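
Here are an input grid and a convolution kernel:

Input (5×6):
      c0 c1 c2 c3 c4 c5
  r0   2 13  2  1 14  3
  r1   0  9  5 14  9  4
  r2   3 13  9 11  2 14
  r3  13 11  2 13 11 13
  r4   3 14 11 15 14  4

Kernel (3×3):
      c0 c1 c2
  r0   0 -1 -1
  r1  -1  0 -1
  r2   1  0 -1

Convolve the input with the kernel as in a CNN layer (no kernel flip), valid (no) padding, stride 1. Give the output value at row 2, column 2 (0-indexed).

-29

The receptive field on the input at this output position is [9 11 2 / 2 13 11 / 11 15 14]. Elementwise product with the kernel and sum: 11·-1 + 2·-1 + 2·-1 + 11·-1 + 11·1 + 14·-1.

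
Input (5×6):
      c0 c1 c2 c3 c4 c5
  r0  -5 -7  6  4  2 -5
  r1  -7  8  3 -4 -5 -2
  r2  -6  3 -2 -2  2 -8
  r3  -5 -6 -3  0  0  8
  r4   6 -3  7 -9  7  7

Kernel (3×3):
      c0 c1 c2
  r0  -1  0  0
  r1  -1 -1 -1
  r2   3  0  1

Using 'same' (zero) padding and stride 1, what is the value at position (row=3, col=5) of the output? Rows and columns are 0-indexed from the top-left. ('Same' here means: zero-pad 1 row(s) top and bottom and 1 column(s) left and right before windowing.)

The receptive field on the zero-padded input at this output position is [2 -8 0 / 0 8 0 / 7 7 0]. Elementwise product with the kernel and sum: 2·-1 + 0·-1 + 8·-1 + 0·-1 + 7·3 + 0·1.

11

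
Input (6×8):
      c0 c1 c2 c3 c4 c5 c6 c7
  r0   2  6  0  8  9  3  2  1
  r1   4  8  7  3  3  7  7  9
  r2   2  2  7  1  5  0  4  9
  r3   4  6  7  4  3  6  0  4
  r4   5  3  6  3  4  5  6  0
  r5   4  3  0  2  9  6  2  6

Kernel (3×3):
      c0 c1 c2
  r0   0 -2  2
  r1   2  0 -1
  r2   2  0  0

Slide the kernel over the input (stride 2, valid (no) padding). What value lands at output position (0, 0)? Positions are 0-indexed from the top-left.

-7

The receptive field on the input at this output position is [2 6 0 / 4 8 7 / 2 2 7]. Elementwise product with the kernel and sum: 6·-2 + 0·2 + 4·2 + 7·-1 + 2·2.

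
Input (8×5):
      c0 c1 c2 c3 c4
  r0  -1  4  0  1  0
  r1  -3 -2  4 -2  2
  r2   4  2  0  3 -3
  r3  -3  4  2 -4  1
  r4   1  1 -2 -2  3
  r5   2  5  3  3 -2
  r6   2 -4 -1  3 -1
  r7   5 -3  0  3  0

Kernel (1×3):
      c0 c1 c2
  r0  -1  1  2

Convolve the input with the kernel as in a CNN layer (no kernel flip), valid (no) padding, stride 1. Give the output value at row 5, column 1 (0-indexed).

The receptive field on the input at this output position is [5 3 3]. Elementwise product with the kernel and sum: 5·-1 + 3·1 + 3·2.

4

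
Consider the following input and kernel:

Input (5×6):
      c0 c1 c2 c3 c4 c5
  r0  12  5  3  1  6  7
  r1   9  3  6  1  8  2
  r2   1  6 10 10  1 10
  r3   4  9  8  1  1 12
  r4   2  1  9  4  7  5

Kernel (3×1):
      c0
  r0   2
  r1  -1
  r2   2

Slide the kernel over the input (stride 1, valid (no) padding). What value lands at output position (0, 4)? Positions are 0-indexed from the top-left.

The receptive field on the input at this output position is [6 / 8 / 1]. Elementwise product with the kernel and sum: 6·2 + 8·-1 + 1·2.

6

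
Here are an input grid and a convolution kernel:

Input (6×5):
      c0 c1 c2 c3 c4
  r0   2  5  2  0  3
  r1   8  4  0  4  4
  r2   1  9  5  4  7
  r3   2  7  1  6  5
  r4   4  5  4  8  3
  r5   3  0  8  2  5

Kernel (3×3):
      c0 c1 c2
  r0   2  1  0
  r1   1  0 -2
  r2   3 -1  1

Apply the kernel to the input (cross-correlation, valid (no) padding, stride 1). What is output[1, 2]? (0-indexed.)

The receptive field on the input at this output position is [0 4 4 / 5 4 7 / 1 6 5]. Elementwise product with the kernel and sum: 0·2 + 4·1 + 5·1 + 7·-2 + 1·3 + 6·-1 + 5·1.

-3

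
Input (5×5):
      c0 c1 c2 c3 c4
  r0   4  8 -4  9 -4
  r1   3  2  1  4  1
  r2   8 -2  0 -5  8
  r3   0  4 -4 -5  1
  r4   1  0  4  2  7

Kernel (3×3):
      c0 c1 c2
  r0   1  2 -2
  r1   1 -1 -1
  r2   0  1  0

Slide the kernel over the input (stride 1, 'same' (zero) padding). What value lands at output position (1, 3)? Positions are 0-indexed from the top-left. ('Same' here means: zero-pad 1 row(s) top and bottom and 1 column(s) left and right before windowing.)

The receptive field on the zero-padded input at this output position is [-4 9 -4 / 1 4 1 / 0 -5 8]. Elementwise product with the kernel and sum: -4·1 + 9·2 + -4·-2 + 1·1 + 4·-1 + 1·-1 + -5·1.

13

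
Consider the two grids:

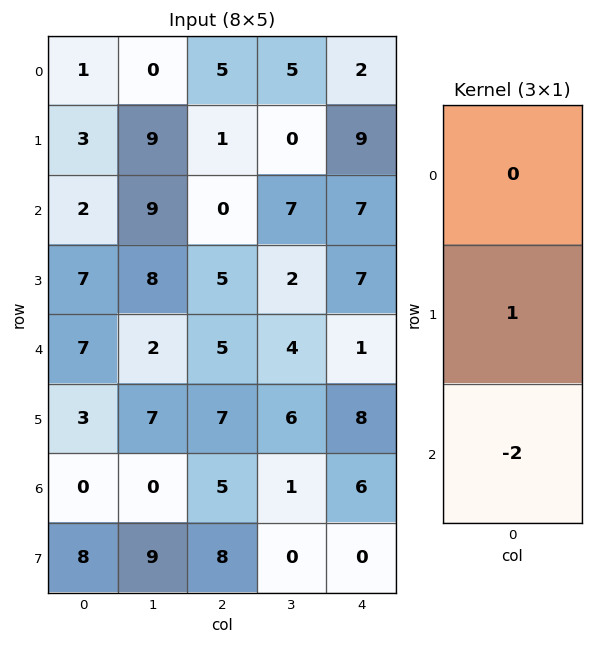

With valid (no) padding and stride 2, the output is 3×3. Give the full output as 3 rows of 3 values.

-1 1 -5
-7 -5 5
3 -3 -4

Output[0,0]: The receptive field on the input at this output position is [1 / 3 / 2]. Elementwise product with the kernel and sum: 3·1 + 2·-2.
Output[0,1]: The receptive field on the input at this output position is [5 / 1 / 0]. Elementwise product with the kernel and sum: 1·1 + 0·-2.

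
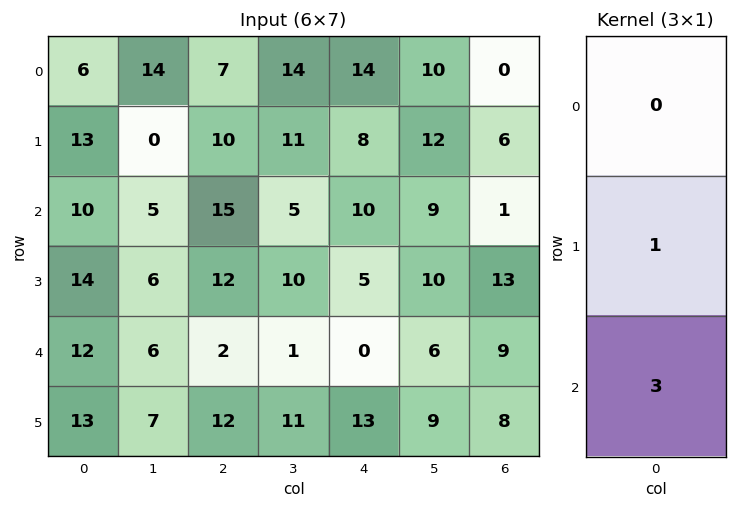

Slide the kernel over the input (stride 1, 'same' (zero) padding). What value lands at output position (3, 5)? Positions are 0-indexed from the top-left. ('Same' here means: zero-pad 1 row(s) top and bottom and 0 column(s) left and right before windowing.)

The receptive field on the zero-padded input at this output position is [9 / 10 / 6]. Elementwise product with the kernel and sum: 10·1 + 6·3.

28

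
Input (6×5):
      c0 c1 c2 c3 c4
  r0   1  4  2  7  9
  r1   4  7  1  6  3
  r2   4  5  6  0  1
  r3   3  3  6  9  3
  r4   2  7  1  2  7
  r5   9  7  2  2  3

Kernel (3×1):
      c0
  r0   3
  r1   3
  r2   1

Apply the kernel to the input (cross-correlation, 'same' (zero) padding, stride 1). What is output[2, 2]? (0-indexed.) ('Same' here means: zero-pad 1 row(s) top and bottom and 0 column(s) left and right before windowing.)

27

The receptive field on the zero-padded input at this output position is [1 / 6 / 6]. Elementwise product with the kernel and sum: 1·3 + 6·3 + 6·1.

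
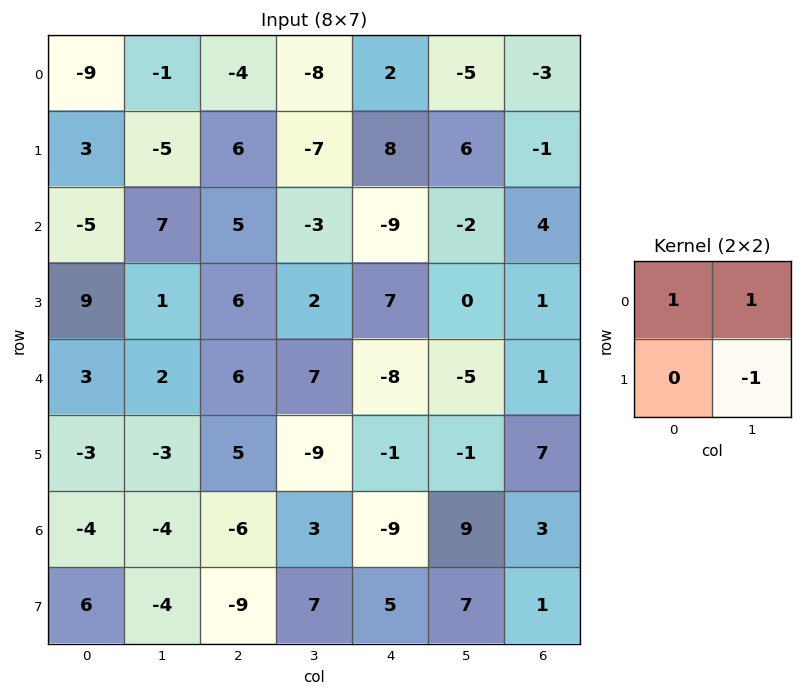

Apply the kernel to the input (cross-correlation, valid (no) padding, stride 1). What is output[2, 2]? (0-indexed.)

0

The receptive field on the input at this output position is [5 -3 / 6 2]. Elementwise product with the kernel and sum: 5·1 + -3·1 + 2·-1.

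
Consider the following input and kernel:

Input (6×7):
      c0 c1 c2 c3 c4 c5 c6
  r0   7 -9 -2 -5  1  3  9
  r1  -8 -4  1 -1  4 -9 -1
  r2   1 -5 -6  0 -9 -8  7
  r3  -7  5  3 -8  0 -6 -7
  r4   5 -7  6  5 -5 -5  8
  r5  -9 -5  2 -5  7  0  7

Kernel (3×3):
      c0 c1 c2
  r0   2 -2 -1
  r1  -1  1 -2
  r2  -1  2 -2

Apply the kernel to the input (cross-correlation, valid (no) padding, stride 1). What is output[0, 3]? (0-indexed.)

6

The receptive field on the input at this output position is [-5 1 3 / -1 4 -9 / 0 -9 -8]. Elementwise product with the kernel and sum: -5·2 + 1·-2 + 3·-1 + -1·-1 + 4·1 + -9·-2 + 0·-1 + -9·2 + -8·-2.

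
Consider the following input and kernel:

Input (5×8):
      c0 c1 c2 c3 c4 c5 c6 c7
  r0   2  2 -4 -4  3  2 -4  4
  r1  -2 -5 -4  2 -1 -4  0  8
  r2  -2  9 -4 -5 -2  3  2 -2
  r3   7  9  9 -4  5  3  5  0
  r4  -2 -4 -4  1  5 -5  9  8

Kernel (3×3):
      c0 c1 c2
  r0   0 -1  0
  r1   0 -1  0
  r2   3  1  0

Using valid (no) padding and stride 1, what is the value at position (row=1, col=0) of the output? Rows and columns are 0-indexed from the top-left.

The receptive field on the input at this output position is [-2 -5 -4 / -2 9 -4 / 7 9 9]. Elementwise product with the kernel and sum: -5·-1 + 9·-1 + 7·3 + 9·1.

26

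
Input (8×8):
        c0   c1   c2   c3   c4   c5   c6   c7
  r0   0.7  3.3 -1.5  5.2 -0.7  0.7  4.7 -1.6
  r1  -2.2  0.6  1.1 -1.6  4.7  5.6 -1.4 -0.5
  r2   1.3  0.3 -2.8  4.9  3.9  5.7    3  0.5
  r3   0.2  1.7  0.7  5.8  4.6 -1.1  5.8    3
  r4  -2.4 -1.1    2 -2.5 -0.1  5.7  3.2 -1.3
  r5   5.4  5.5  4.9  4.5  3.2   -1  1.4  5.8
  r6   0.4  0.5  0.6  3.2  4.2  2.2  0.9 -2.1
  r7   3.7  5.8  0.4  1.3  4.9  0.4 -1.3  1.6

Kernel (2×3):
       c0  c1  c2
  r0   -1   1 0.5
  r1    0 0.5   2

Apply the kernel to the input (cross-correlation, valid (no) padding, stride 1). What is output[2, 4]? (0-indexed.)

The receptive field on the input at this output position is [3.9 5.7 3 / 4.6 -1.1 5.8]. Elementwise product with the kernel and sum: 3.9·-1 + 5.7·1 + 3·0.5 + -1.1·0.5 + 5.8·2.

14.35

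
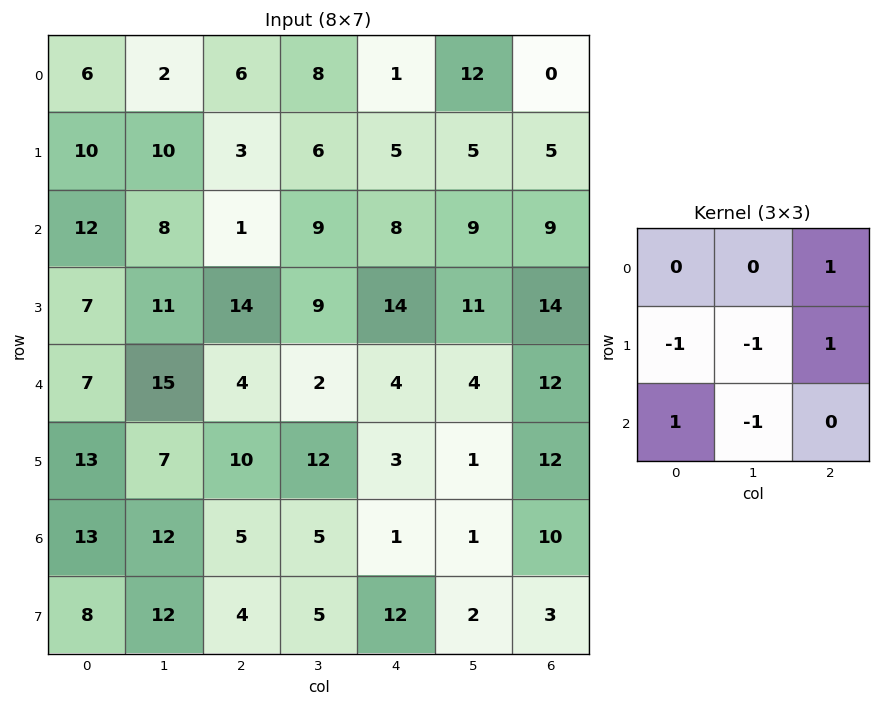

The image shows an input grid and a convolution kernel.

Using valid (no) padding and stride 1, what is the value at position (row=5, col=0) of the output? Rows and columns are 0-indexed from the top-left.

The receptive field on the input at this output position is [13 7 10 / 13 12 5 / 8 12 4]. Elementwise product with the kernel and sum: 10·1 + 13·-1 + 12·-1 + 5·1 + 8·1 + 12·-1.

-14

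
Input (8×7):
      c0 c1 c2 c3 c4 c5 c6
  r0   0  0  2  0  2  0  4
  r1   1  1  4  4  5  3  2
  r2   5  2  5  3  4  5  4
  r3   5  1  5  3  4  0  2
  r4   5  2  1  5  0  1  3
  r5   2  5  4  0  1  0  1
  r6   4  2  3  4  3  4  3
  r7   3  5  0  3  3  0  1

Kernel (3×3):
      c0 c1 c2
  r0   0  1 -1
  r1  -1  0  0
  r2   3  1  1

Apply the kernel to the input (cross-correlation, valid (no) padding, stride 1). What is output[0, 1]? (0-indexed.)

15

The receptive field on the input at this output position is [0 2 0 / 1 4 4 / 2 5 3]. Elementwise product with the kernel and sum: 2·1 + 0·-1 + 1·-1 + 2·3 + 5·1 + 3·1.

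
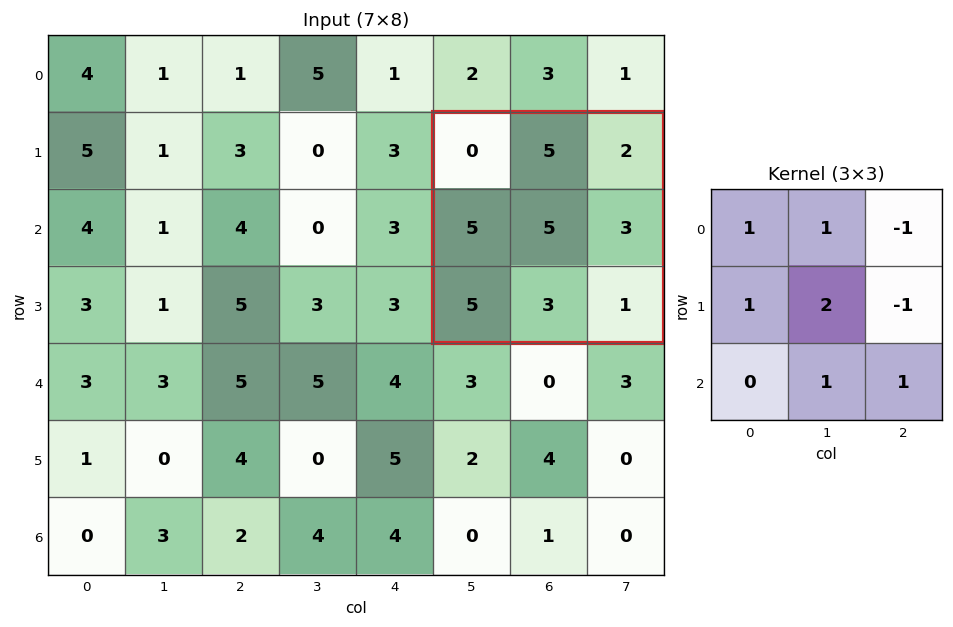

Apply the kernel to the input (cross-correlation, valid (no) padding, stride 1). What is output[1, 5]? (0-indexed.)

The receptive field on the input at this output position is [0 5 2 / 5 5 3 / 5 3 1]. Elementwise product with the kernel and sum: 0·1 + 5·1 + 2·-1 + 5·1 + 5·2 + 3·-1 + 3·1 + 1·1.

19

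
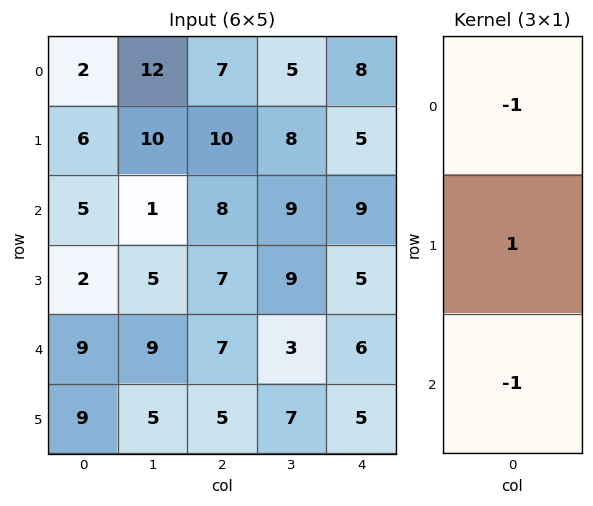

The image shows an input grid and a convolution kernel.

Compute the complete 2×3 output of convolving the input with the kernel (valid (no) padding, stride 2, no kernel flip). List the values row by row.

Output[0,0]: The receptive field on the input at this output position is [2 / 6 / 5]. Elementwise product with the kernel and sum: 2·-1 + 6·1 + 5·-1.
Output[0,1]: The receptive field on the input at this output position is [7 / 10 / 8]. Elementwise product with the kernel and sum: 7·-1 + 10·1 + 8·-1.

-1 -5 -12
-12 -8 -10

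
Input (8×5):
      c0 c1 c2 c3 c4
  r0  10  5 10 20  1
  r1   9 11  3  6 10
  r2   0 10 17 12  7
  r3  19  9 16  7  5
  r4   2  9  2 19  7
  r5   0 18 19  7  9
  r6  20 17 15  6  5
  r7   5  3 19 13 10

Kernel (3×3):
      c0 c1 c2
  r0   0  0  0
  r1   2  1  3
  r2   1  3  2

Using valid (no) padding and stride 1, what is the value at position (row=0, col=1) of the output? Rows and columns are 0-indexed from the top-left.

128

The receptive field on the input at this output position is [5 10 20 / 11 3 6 / 10 17 12]. Elementwise product with the kernel and sum: 11·2 + 3·1 + 6·3 + 10·1 + 17·3 + 12·2.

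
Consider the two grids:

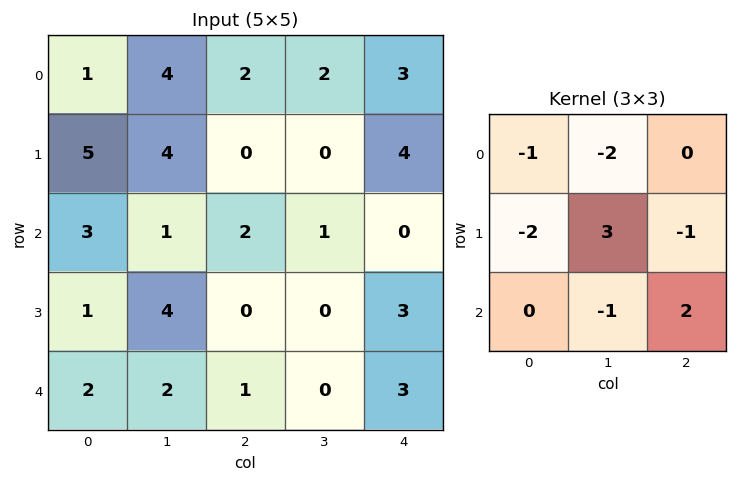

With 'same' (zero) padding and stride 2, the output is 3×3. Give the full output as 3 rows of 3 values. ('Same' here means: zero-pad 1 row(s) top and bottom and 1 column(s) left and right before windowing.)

Output[0,0]: The receptive field on the zero-padded input at this output position is [0 0 0 / 0 1 4 / 0 5 4]. Elementwise product with the kernel and sum: 0·-1 + 0·-2 + 0·-2 + 1·3 + 4·-1 + 5·-1 + 4·2.

2 -4 1
5 -1 -13
2 -5 3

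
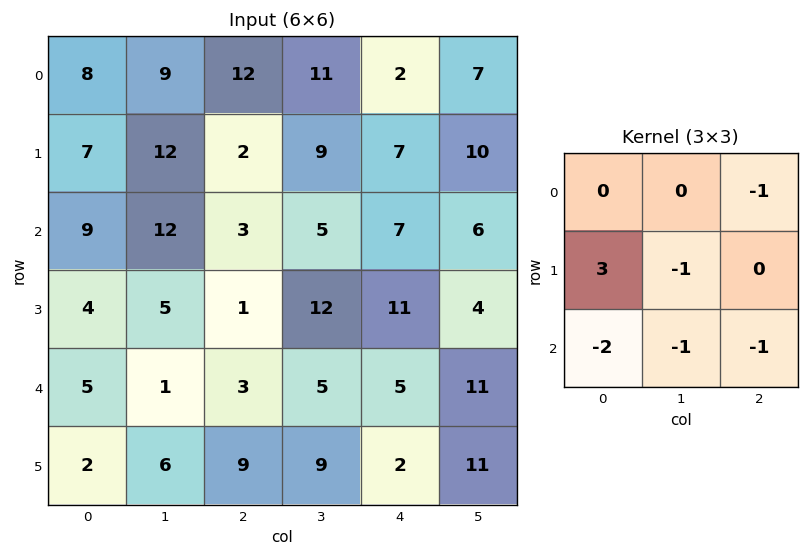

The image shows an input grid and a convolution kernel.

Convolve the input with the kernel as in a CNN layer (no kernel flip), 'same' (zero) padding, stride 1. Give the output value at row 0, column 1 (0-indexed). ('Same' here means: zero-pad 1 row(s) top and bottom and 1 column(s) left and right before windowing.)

-13

The receptive field on the zero-padded input at this output position is [0 0 0 / 8 9 12 / 7 12 2]. Elementwise product with the kernel and sum: 0·-1 + 8·3 + 9·-1 + 7·-2 + 12·-1 + 2·-1.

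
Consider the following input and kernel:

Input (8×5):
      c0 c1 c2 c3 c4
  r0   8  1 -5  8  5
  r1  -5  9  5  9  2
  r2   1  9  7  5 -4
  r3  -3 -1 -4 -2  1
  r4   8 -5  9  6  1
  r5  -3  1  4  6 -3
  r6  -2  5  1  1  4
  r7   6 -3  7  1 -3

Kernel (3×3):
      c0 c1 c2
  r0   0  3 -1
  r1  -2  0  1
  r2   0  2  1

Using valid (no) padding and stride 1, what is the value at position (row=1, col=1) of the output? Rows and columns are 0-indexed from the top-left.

-17

The receptive field on the input at this output position is [9 5 9 / 9 7 5 / -1 -4 -2]. Elementwise product with the kernel and sum: 5·3 + 9·-1 + 9·-2 + 5·1 + -4·2 + -2·1.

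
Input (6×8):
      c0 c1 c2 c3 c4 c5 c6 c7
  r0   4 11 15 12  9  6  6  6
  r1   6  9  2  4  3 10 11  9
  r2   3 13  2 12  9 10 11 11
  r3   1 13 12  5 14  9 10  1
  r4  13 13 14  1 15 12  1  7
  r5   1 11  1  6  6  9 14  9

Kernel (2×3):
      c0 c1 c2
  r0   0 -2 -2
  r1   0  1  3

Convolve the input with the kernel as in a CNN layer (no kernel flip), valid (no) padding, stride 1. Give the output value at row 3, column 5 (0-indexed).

The receptive field on the input at this output position is [9 10 1 / 12 1 7]. Elementwise product with the kernel and sum: 10·-2 + 1·-2 + 1·1 + 7·3.

0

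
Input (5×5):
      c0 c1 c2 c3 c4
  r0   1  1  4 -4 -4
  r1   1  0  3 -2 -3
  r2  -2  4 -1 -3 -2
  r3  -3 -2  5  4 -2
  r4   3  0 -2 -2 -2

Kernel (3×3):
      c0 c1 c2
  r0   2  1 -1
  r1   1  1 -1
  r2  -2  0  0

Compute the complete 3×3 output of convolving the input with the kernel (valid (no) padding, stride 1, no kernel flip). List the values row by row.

Output[0,0]: The receptive field on the input at this output position is [1 1 4 / 1 0 3 / -2 4 -1]. Elementwise product with the kernel and sum: 1·2 + 1·1 + 4·-1 + 1·1 + 0·1 + 3·-1 + -2·-2.
Output[0,1]: The receptive field on the input at this output position is [1 4 -4 / 0 3 -2 / 4 -1 -3]. Elementwise product with the kernel and sum: 1·2 + 4·1 + -4·-1 + 0·1 + 3·1 + -2·-1 + 4·-2.

1 7 14
8 15 -5
-15 9 12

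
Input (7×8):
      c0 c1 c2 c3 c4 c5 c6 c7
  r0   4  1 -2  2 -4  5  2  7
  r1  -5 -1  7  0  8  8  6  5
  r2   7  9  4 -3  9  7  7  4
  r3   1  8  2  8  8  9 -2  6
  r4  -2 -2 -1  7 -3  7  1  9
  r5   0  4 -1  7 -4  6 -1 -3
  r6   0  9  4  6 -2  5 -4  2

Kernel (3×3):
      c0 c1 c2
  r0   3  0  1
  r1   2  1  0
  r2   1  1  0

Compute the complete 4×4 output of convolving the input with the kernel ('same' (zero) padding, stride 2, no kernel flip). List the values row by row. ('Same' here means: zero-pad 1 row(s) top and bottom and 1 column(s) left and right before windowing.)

-1 6 8 26
7 29 27 57
6 30 47 53
4 41 37 21

Output[0,0]: The receptive field on the zero-padded input at this output position is [0 0 0 / 0 4 1 / 0 -5 -1]. Elementwise product with the kernel and sum: 0·3 + 0·1 + 0·2 + 4·1 + 0·1 + -5·1.
Output[0,1]: The receptive field on the zero-padded input at this output position is [0 0 0 / 1 -2 2 / -1 7 0]. Elementwise product with the kernel and sum: 0·3 + 0·1 + 1·2 + -2·1 + -1·1 + 7·1.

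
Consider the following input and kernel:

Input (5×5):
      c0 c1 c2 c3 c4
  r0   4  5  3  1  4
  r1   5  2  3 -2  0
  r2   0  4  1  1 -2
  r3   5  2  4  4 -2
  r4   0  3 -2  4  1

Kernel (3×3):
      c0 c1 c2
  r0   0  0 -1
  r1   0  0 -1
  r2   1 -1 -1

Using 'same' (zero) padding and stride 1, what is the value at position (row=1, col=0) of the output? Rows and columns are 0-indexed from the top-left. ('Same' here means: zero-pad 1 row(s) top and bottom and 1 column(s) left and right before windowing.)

-11

The receptive field on the zero-padded input at this output position is [0 4 5 / 0 5 2 / 0 0 4]. Elementwise product with the kernel and sum: 5·-1 + 2·-1 + 0·1 + 0·-1 + 4·-1.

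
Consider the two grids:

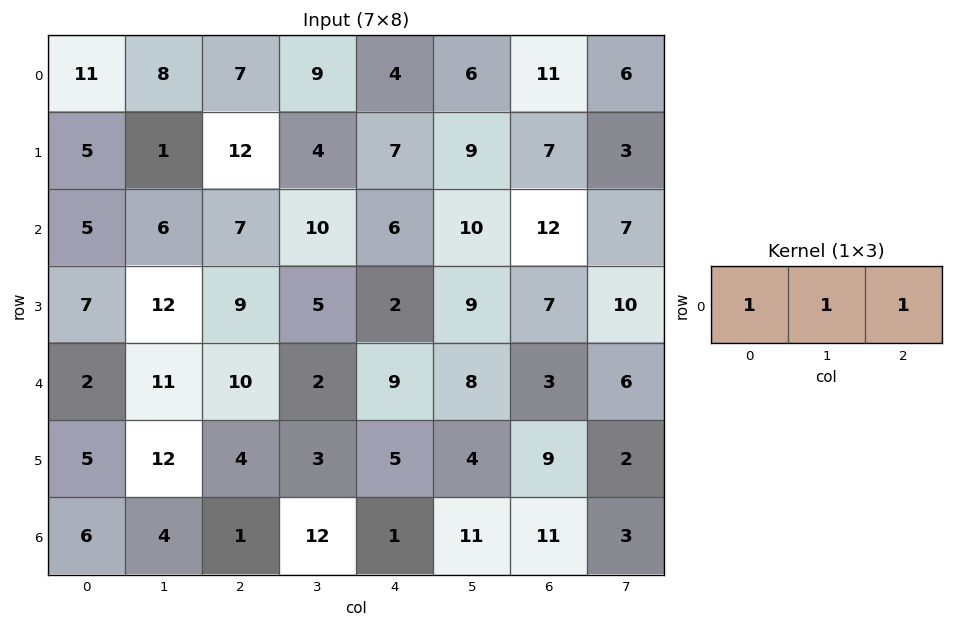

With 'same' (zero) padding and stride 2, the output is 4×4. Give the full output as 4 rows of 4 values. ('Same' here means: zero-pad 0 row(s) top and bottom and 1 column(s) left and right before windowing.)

19 24 19 23
11 23 26 29
13 23 19 17
10 17 24 25

Output[0,0]: The receptive field on the zero-padded input at this output position is [0 11 8]. Elementwise product with the kernel and sum: 0·1 + 11·1 + 8·1.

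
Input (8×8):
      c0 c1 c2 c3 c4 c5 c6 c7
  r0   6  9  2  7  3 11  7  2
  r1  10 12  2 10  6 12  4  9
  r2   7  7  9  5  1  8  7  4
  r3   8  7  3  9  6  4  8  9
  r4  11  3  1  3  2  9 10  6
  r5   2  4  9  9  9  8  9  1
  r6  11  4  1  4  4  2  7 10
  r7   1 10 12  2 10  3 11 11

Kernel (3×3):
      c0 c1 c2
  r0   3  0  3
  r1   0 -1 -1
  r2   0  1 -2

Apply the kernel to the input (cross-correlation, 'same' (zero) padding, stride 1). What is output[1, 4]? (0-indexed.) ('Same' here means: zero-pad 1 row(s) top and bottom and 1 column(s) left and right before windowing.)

The receptive field on the zero-padded input at this output position is [7 3 11 / 10 6 12 / 5 1 8]. Elementwise product with the kernel and sum: 7·3 + 11·3 + 6·-1 + 12·-1 + 1·1 + 8·-2.

21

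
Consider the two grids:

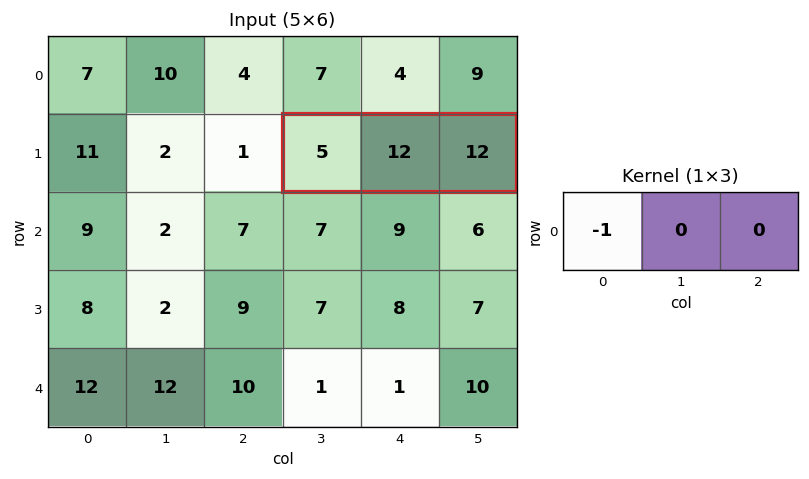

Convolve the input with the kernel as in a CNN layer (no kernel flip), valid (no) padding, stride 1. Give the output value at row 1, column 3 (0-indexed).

The receptive field on the input at this output position is [5 12 12]. Elementwise product with the kernel and sum: 5·-1.

-5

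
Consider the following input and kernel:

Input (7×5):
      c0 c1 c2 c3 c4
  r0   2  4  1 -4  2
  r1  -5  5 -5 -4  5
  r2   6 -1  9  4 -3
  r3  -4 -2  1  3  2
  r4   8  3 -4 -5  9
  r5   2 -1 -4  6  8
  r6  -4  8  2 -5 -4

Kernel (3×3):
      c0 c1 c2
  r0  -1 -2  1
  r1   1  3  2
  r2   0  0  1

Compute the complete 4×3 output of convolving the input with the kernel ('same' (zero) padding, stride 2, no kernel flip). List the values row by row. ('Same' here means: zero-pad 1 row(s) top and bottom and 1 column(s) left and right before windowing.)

Output[0,0]: The receptive field on the zero-padded input at this output position is [0 0 0 / 0 2 4 / 0 -5 5]. Elementwise product with the kernel and sum: 0·-1 + 0·-2 + 0·1 + 0·1 + 2·3 + 4·2 + 5·1.
Output[0,1]: The receptive field on the zero-padded input at this output position is [0 0 0 / 4 1 -4 / 5 -5 -4]. Elementwise product with the kernel and sum: 0·-1 + 0·-2 + 0·1 + 4·1 + 1·3 + -4·2 + -4·1.

19 -5 2
29 38 -11
35 -10 15
-1 19 -39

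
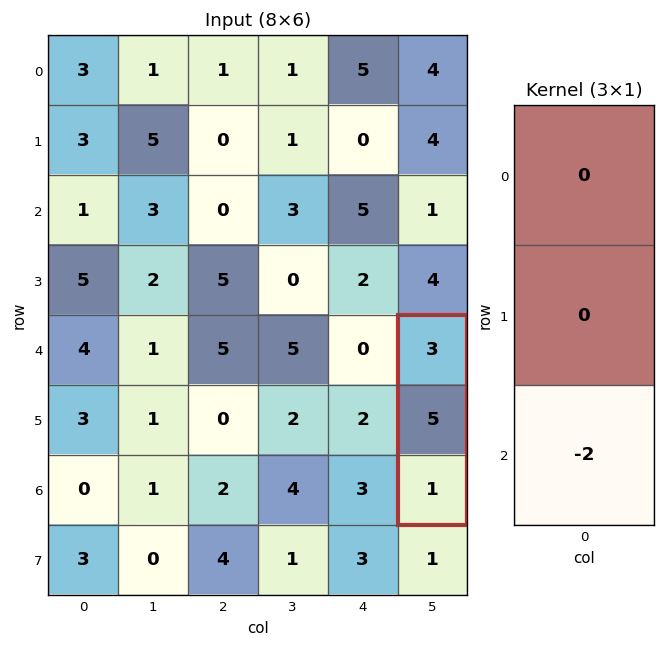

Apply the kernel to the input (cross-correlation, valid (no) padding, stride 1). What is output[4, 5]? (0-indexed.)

The receptive field on the input at this output position is [3 / 5 / 1]. Elementwise product with the kernel and sum: 1·-2.

-2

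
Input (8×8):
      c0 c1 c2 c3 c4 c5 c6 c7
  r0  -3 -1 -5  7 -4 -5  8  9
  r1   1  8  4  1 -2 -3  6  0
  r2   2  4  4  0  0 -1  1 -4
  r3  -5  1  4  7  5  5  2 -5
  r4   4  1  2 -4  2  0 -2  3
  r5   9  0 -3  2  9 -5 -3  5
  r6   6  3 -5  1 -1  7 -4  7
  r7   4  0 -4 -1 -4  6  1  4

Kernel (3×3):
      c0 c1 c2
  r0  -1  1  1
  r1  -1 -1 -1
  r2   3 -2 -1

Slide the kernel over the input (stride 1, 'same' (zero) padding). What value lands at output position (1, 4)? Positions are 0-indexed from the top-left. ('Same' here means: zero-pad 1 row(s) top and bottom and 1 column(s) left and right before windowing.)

The receptive field on the zero-padded input at this output position is [7 -4 -5 / 1 -2 -3 / 0 0 -1]. Elementwise product with the kernel and sum: 7·-1 + -4·1 + -5·1 + 1·-1 + -2·-1 + -3·-1 + 0·3 + 0·-2 + -1·-1.

-11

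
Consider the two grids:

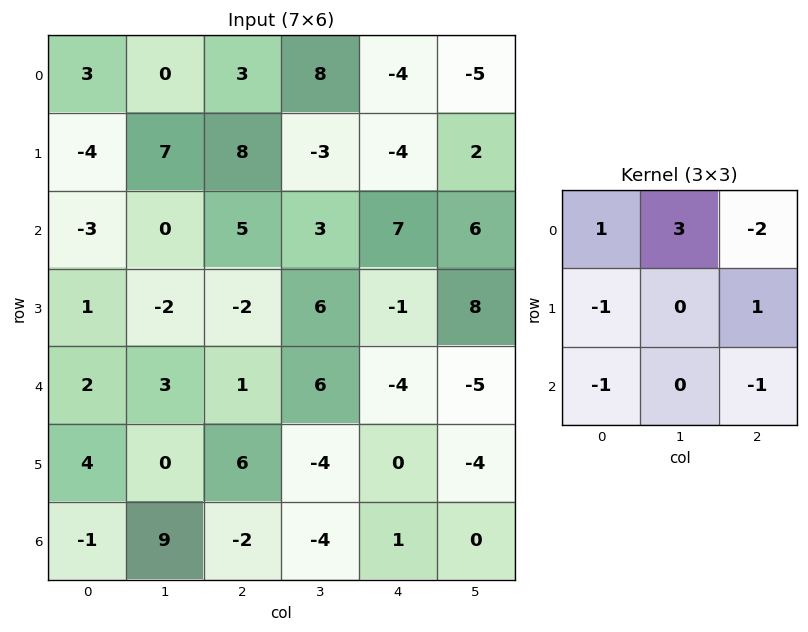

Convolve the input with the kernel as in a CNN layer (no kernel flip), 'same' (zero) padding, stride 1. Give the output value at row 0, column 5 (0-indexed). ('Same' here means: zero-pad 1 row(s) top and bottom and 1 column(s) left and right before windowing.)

8

The receptive field on the zero-padded input at this output position is [0 0 0 / -4 -5 0 / -4 2 0]. Elementwise product with the kernel and sum: 0·1 + 0·3 + 0·-2 + -4·-1 + 0·1 + -4·-1 + 0·-1.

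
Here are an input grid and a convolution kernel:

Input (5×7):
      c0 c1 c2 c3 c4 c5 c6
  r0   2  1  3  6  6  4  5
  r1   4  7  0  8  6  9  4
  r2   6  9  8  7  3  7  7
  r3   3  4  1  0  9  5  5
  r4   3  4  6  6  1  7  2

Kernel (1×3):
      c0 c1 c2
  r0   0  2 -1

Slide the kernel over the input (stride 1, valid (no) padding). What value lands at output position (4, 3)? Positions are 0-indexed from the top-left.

The receptive field on the input at this output position is [6 1 7]. Elementwise product with the kernel and sum: 1·2 + 7·-1.

-5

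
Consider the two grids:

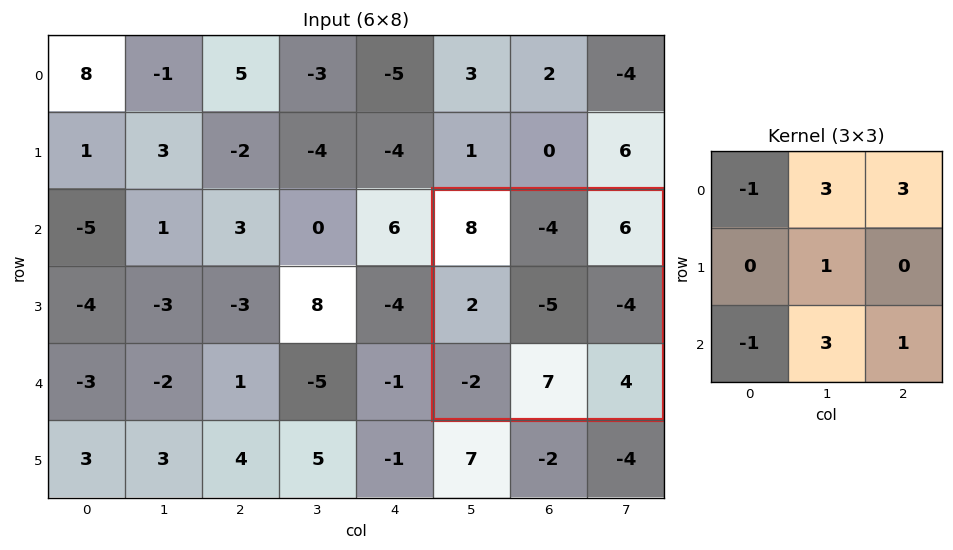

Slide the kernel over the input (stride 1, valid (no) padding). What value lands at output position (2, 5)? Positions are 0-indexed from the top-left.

The receptive field on the input at this output position is [8 -4 6 / 2 -5 -4 / -2 7 4]. Elementwise product with the kernel and sum: 8·-1 + -4·3 + 6·3 + -5·1 + -2·-1 + 7·3 + 4·1.

20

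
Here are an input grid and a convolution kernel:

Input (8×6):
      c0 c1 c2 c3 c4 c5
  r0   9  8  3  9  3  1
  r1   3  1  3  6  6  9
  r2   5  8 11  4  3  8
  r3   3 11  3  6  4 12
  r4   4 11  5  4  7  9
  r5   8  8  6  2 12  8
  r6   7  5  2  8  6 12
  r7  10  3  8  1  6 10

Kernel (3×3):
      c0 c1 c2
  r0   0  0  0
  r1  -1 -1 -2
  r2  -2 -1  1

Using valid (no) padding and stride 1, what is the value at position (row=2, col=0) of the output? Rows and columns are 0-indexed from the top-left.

-34

The receptive field on the input at this output position is [5 8 11 / 3 11 3 / 4 11 5]. Elementwise product with the kernel and sum: 3·-1 + 11·-1 + 3·-2 + 4·-2 + 11·-1 + 5·1.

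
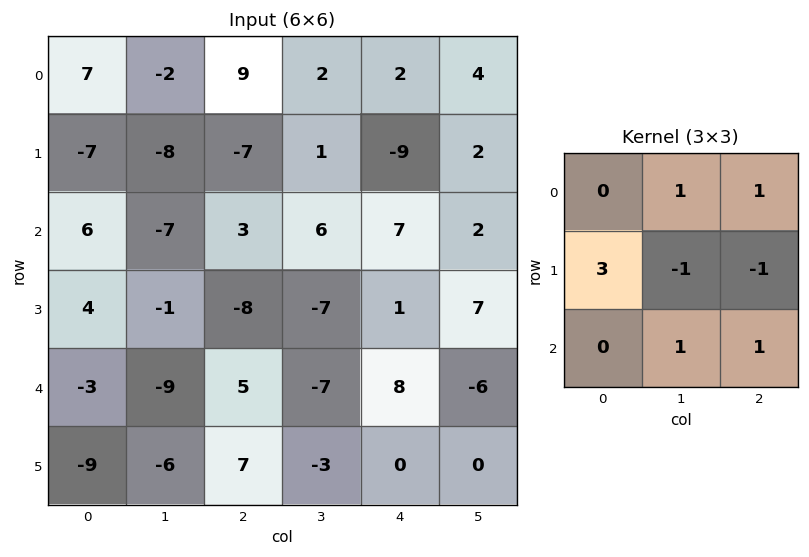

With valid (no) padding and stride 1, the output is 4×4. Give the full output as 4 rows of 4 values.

Output[0,0]: The receptive field on the input at this output position is [7 -2 9 / -7 -8 -7 / 6 -7 3]. Elementwise product with the kernel and sum: -2·1 + 9·1 + -7·3 + -8·-1 + -7·-1 + -7·1 + 3·1.
Output[0,1]: The receptive field on the input at this output position is [-2 9 2 / -8 -7 1 / -7 3 6]. Elementwise product with the kernel and sum: 9·1 + 2·1 + -8·3 + -7·-1 + 1·-1 + 3·1 + 6·1.

-3 2 4 25
-2 -51 -18 10
13 19 -4 -18
-13 -36 5 -15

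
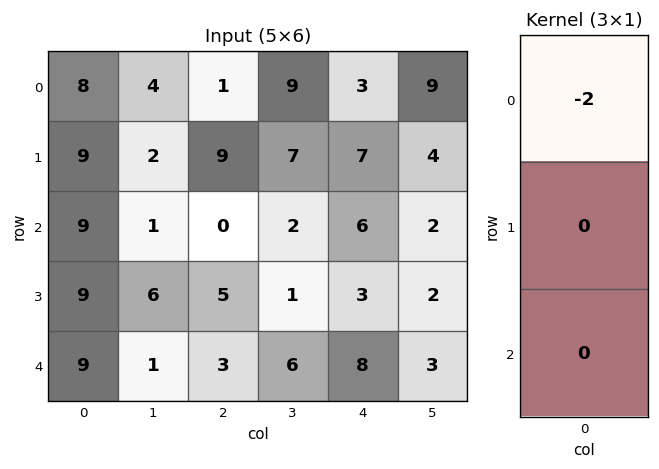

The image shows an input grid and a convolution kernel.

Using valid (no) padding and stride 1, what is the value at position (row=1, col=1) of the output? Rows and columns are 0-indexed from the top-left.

The receptive field on the input at this output position is [2 / 1 / 6]. Elementwise product with the kernel and sum: 2·-2.

-4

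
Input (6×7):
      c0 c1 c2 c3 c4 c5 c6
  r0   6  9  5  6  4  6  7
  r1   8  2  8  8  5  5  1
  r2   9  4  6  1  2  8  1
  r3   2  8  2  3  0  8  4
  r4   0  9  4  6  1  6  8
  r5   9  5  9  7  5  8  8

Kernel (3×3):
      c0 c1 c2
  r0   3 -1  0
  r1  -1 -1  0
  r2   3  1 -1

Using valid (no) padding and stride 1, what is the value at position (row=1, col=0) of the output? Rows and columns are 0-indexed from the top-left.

The receptive field on the input at this output position is [8 2 8 / 9 4 6 / 2 8 2]. Elementwise product with the kernel and sum: 8·3 + 2·-1 + 9·-1 + 4·-1 + 2·3 + 8·1 + 2·-1.

21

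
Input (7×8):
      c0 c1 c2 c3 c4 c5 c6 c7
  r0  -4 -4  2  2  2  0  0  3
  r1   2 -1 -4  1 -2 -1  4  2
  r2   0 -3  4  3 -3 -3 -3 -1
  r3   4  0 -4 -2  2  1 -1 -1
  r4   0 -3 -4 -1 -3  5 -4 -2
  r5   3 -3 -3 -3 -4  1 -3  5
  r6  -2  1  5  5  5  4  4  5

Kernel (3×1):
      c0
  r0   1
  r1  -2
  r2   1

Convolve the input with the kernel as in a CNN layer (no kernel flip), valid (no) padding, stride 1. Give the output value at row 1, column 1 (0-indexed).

The receptive field on the input at this output position is [-1 / -3 / 0]. Elementwise product with the kernel and sum: -1·1 + -3·-2 + 0·1.

5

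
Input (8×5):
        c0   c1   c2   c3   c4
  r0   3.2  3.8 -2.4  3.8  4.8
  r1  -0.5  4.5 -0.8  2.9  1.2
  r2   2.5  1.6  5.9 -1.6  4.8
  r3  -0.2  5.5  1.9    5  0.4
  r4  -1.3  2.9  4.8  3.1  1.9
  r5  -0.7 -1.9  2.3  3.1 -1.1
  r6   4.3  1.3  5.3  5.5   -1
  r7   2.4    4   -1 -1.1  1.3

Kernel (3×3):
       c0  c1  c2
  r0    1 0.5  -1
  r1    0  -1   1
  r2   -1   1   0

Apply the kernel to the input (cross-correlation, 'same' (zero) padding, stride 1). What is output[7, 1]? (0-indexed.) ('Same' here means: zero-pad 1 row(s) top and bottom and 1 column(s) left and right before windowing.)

The receptive field on the zero-padded input at this output position is [4.3 1.3 5.3 / 2.4 4 -1 / 0 0 0]. Elementwise product with the kernel and sum: 4.3·1 + 1.3·0.5 + 5.3·-1 + 4·-1 + -1·1 + 0·-1 + 0·1.

-5.35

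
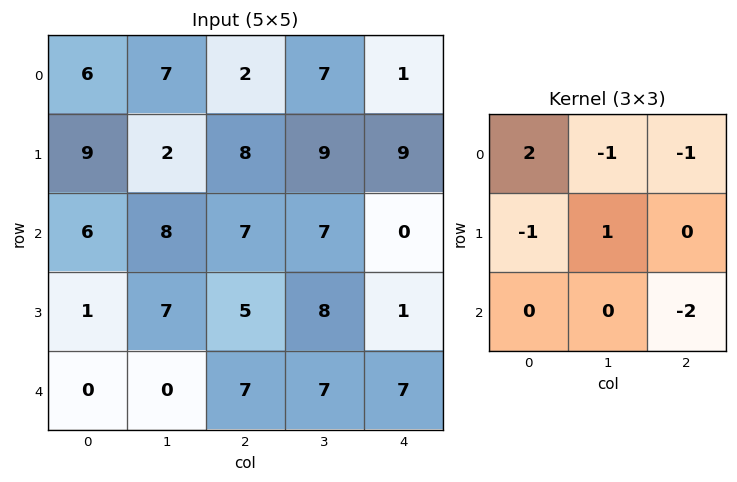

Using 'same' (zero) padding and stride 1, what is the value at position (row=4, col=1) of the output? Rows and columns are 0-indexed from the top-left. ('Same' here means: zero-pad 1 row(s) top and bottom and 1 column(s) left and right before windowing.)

The receptive field on the zero-padded input at this output position is [1 7 5 / 0 0 7 / 0 0 0]. Elementwise product with the kernel and sum: 1·2 + 7·-1 + 5·-1 + 0·-1 + 0·1 + 0·-2.

-10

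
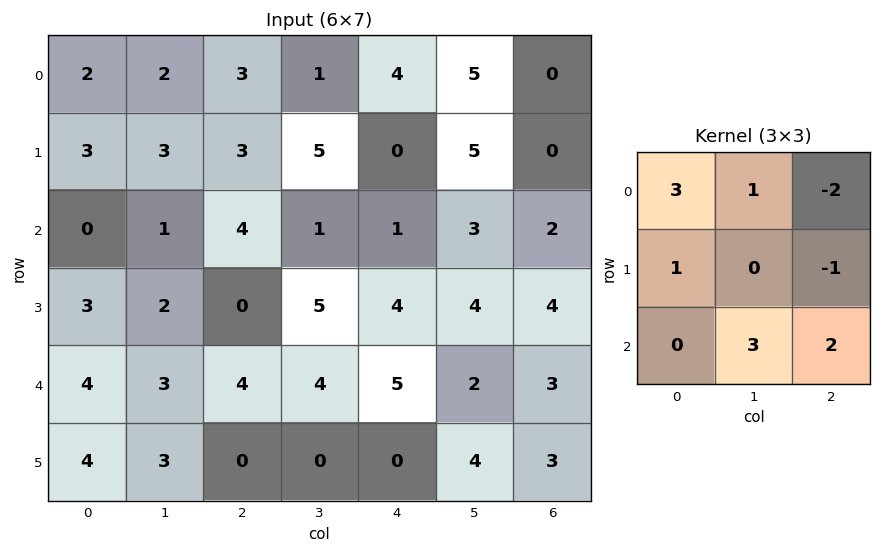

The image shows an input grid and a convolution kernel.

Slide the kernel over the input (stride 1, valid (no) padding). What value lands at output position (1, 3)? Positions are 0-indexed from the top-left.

The receptive field on the input at this output position is [5 0 5 / 1 1 3 / 5 4 4]. Elementwise product with the kernel and sum: 5·3 + 0·1 + 5·-2 + 1·1 + 3·-1 + 4·3 + 4·2.

23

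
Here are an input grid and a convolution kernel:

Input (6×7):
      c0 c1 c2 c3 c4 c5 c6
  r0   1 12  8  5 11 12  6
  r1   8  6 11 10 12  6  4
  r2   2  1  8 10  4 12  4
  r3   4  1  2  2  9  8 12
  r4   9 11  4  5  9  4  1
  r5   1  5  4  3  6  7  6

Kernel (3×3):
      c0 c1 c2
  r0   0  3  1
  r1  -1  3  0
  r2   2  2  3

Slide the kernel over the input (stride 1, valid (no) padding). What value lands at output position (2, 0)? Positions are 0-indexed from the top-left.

62

The receptive field on the input at this output position is [2 1 8 / 4 1 2 / 9 11 4]. Elementwise product with the kernel and sum: 1·3 + 8·1 + 4·-1 + 1·3 + 9·2 + 11·2 + 4·3.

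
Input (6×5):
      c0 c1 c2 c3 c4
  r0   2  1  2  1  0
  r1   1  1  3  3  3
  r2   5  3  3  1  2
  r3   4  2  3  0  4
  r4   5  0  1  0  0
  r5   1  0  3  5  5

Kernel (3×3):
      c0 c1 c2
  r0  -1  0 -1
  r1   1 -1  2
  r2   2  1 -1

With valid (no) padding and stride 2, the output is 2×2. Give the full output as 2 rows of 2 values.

12 9
9 8

Output[0,0]: The receptive field on the input at this output position is [2 1 2 / 1 1 3 / 5 3 3]. Elementwise product with the kernel and sum: 2·-1 + 2·-1 + 1·1 + 1·-1 + 3·2 + 5·2 + 3·1 + 3·-1.
Output[0,1]: The receptive field on the input at this output position is [2 1 0 / 3 3 3 / 3 1 2]. Elementwise product with the kernel and sum: 2·-1 + 0·-1 + 3·1 + 3·-1 + 3·2 + 3·2 + 1·1 + 2·-1.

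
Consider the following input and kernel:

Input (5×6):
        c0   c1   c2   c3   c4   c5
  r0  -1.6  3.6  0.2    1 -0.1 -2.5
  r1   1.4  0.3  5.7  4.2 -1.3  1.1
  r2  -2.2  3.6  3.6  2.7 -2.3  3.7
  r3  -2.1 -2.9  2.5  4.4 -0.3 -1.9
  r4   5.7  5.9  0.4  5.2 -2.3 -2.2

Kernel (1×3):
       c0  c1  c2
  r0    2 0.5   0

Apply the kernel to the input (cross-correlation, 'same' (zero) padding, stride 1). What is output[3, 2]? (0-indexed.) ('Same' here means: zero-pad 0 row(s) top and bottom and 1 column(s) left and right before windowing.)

The receptive field on the zero-padded input at this output position is [-2.9 2.5 4.4]. Elementwise product with the kernel and sum: -2.9·2 + 2.5·0.5.

-4.55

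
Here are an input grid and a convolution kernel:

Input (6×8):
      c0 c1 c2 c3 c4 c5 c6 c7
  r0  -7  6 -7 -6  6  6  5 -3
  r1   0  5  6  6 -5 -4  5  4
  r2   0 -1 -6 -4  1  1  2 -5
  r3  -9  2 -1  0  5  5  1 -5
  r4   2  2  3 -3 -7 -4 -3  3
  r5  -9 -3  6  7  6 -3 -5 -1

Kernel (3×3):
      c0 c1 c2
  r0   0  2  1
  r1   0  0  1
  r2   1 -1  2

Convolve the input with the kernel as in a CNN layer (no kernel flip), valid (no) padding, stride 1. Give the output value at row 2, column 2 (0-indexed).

The receptive field on the input at this output position is [-6 -4 1 / -1 0 5 / 3 -3 -7]. Elementwise product with the kernel and sum: -4·2 + 1·1 + 5·1 + 3·1 + -3·-1 + -7·2.

-10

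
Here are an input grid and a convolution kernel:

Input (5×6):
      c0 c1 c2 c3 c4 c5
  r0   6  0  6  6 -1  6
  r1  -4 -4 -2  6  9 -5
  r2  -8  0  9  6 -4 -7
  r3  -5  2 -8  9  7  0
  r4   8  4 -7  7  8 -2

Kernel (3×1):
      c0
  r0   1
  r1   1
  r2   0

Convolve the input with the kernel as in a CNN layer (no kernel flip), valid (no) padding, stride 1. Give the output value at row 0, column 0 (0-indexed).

2

The receptive field on the input at this output position is [6 / -4 / -8]. Elementwise product with the kernel and sum: 6·1 + -4·1.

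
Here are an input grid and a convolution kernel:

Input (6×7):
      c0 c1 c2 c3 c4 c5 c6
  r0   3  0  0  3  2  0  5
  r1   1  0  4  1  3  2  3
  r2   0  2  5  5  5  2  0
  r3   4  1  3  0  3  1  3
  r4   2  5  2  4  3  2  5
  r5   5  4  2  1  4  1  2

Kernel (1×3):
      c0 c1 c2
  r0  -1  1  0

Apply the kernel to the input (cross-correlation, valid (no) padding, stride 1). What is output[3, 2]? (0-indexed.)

-3

The receptive field on the input at this output position is [3 0 3]. Elementwise product with the kernel and sum: 3·-1 + 0·1.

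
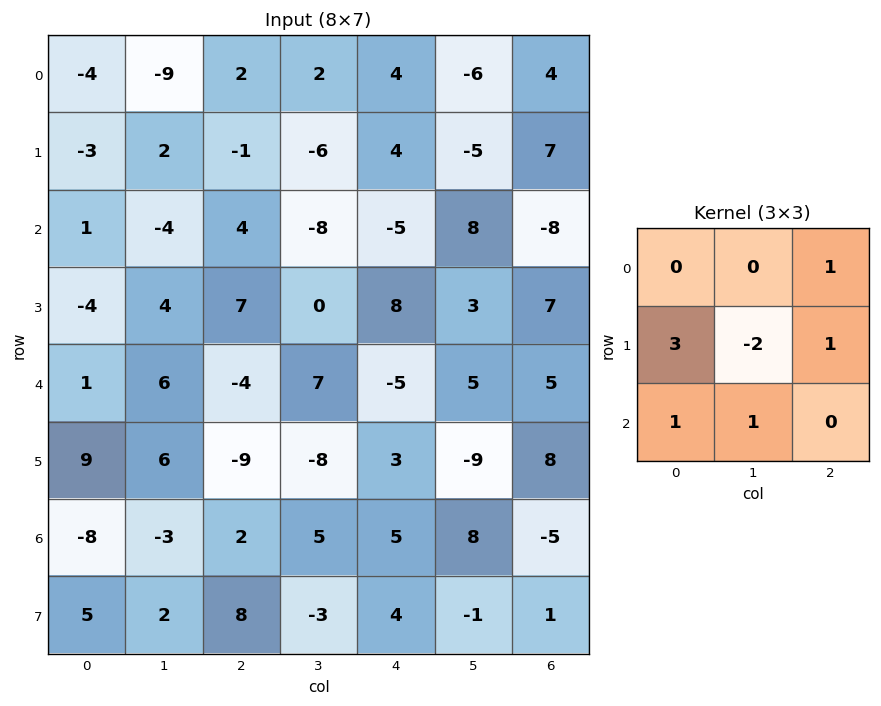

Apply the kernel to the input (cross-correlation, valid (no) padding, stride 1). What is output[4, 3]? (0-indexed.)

The receptive field on the input at this output position is [7 -5 5 / -8 3 -9 / 5 5 8]. Elementwise product with the kernel and sum: 5·1 + -8·3 + 3·-2 + -9·1 + 5·1 + 5·1.

-24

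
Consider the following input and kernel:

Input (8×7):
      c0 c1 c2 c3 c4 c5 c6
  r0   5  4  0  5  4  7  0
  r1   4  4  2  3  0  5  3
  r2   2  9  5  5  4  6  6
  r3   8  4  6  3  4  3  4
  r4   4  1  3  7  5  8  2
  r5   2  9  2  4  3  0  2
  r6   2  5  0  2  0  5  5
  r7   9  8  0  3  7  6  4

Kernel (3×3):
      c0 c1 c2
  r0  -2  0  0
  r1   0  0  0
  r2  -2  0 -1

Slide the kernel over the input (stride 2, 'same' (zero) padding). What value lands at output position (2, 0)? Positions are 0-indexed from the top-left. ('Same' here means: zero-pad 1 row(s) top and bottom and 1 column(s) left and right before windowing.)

-9

The receptive field on the zero-padded input at this output position is [0 8 4 / 0 4 1 / 0 2 9]. Elementwise product with the kernel and sum: 0·-2 + 0·-2 + 9·-1.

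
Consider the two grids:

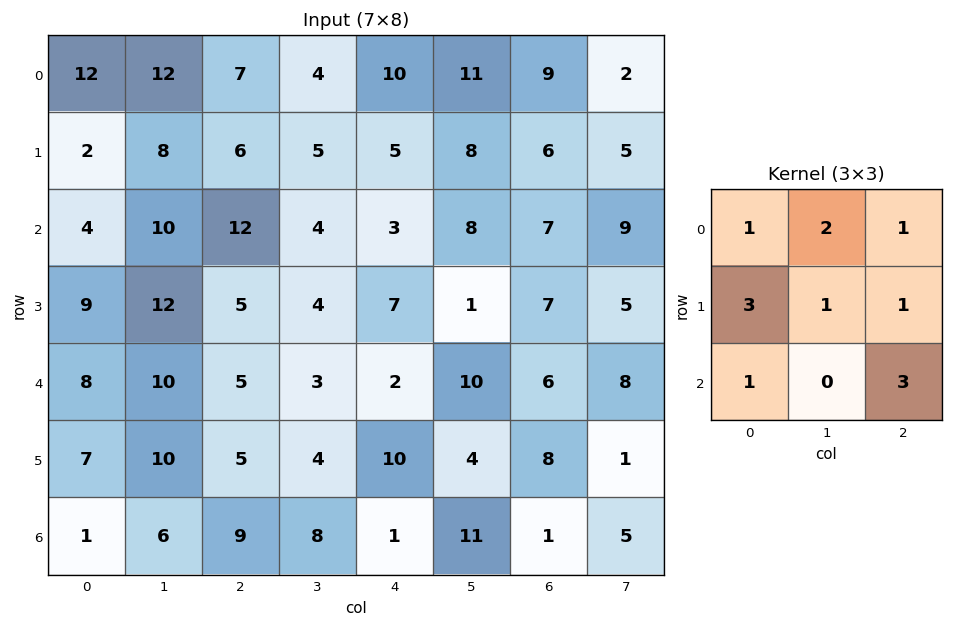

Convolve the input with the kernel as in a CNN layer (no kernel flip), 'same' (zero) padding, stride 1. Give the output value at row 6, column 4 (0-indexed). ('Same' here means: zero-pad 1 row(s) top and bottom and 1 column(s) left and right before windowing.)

The receptive field on the zero-padded input at this output position is [4 10 4 / 8 1 11 / 0 0 0]. Elementwise product with the kernel and sum: 4·1 + 10·2 + 4·1 + 8·3 + 1·1 + 11·1 + 0·1 + 0·3.

64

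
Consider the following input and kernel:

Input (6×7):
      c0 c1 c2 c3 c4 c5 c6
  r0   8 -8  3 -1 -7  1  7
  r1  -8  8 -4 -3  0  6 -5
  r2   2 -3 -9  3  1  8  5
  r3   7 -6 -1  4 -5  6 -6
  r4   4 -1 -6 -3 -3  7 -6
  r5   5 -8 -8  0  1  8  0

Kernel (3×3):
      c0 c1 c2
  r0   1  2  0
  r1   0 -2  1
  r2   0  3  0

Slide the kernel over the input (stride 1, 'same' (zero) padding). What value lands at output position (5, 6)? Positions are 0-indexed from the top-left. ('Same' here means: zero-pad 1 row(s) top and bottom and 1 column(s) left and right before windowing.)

-5

The receptive field on the zero-padded input at this output position is [7 -6 0 / 8 0 0 / 0 0 0]. Elementwise product with the kernel and sum: 7·1 + -6·2 + 0·-2 + 0·1 + 0·3.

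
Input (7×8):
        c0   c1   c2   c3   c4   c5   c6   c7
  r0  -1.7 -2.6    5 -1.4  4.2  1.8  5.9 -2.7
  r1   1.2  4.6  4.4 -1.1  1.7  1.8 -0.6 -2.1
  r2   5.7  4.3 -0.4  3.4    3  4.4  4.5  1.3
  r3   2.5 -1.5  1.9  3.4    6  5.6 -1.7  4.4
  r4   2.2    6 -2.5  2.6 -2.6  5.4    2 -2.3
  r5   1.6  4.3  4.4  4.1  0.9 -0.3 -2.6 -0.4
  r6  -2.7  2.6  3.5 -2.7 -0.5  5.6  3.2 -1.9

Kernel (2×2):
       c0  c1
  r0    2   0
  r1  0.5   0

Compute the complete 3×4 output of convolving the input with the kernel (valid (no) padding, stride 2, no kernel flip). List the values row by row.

Output[0,0]: The receptive field on the input at this output position is [-1.7 -2.6 / 1.2 4.6]. Elementwise product with the kernel and sum: -1.7·2 + 1.2·0.5.
Output[0,1]: The receptive field on the input at this output position is [5 -1.4 / 4.4 -1.1]. Elementwise product with the kernel and sum: 5·2 + 4.4·0.5.

-2.8 12.2 9.25 11.5
12.65 0.15 9 8.15
5.2 -2.8 -4.75 2.7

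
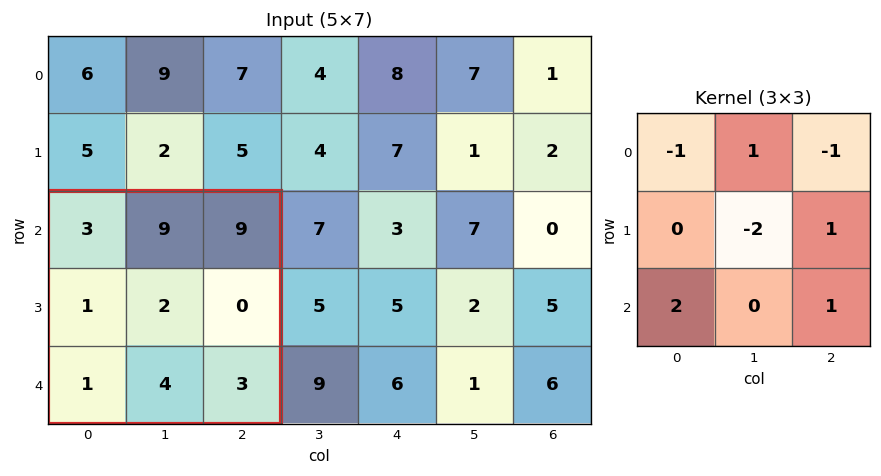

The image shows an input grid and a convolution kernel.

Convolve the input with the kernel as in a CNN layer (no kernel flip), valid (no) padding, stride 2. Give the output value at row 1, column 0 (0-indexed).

-2

The receptive field on the input at this output position is [3 9 9 / 1 2 0 / 1 4 3]. Elementwise product with the kernel and sum: 3·-1 + 9·1 + 9·-1 + 2·-2 + 0·1 + 1·2 + 3·1.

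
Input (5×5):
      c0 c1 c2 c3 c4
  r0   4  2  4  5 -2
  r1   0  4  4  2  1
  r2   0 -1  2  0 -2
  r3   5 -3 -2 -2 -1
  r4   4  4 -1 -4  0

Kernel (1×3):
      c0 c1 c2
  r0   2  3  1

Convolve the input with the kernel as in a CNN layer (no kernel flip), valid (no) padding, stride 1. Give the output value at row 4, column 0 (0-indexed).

19

The receptive field on the input at this output position is [4 4 -1]. Elementwise product with the kernel and sum: 4·2 + 4·3 + -1·1.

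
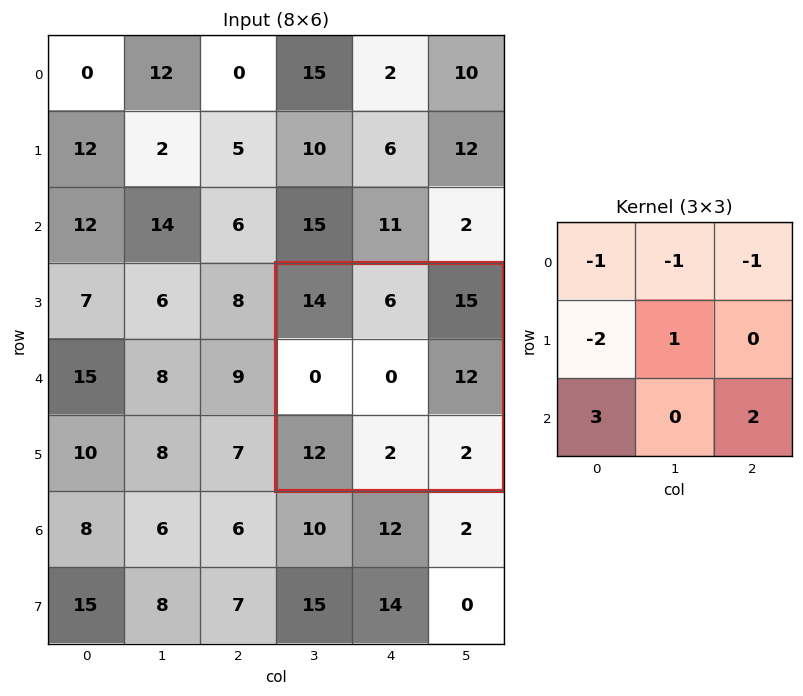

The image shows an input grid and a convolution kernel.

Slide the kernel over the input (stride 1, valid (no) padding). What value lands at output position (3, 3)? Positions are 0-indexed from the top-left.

The receptive field on the input at this output position is [14 6 15 / 0 0 12 / 12 2 2]. Elementwise product with the kernel and sum: 14·-1 + 6·-1 + 15·-1 + 0·-2 + 0·1 + 12·3 + 2·2.

5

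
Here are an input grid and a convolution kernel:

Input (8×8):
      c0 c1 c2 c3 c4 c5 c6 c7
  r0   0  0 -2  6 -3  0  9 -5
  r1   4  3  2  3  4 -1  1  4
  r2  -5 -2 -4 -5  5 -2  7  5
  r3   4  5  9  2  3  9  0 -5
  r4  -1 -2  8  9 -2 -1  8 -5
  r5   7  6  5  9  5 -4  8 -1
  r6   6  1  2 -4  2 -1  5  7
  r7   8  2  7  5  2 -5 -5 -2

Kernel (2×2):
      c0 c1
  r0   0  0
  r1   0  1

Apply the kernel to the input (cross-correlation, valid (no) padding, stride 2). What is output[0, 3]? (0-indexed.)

The receptive field on the input at this output position is [9 -5 / 1 4]. Elementwise product with the kernel and sum: 4·1.

4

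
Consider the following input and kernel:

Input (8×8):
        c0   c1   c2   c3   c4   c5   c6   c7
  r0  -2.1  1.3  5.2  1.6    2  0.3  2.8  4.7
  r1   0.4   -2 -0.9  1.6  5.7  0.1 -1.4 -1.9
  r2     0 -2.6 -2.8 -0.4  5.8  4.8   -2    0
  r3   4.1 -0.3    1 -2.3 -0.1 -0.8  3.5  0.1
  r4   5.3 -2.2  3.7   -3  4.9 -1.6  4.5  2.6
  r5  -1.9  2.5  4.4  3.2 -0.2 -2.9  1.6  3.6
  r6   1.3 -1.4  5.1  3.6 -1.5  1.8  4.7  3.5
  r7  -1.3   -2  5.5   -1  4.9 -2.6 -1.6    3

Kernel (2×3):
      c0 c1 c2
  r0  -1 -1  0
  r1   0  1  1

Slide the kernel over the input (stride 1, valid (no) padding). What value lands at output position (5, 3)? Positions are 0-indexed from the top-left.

-2.7

The receptive field on the input at this output position is [3.2 -0.2 -2.9 / 3.6 -1.5 1.8]. Elementwise product with the kernel and sum: 3.2·-1 + -0.2·-1 + -1.5·1 + 1.8·1.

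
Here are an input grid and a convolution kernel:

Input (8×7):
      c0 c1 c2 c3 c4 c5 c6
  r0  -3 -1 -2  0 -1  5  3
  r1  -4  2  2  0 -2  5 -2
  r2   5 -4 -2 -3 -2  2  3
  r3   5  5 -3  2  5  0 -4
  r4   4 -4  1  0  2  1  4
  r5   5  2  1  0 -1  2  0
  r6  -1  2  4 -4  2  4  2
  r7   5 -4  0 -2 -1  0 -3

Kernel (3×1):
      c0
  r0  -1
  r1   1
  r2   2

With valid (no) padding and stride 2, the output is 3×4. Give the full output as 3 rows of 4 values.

Output[0,0]: The receptive field on the input at this output position is [-3 / -4 / 5]. Elementwise product with the kernel and sum: -3·-1 + -4·1 + 5·2.

9 0 -5 1
8 1 11 1
-1 8 1 0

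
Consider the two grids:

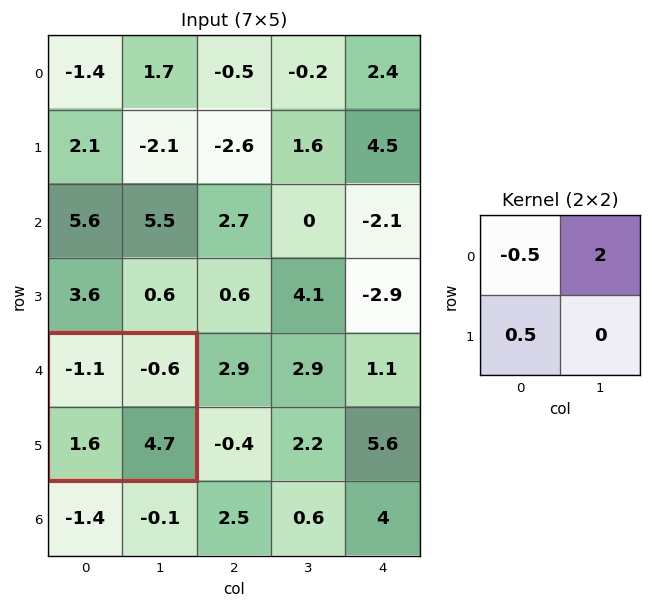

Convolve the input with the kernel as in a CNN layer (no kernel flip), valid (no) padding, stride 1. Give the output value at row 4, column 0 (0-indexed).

The receptive field on the input at this output position is [-1.1 -0.6 / 1.6 4.7]. Elementwise product with the kernel and sum: -1.1·-0.5 + -0.6·2 + 1.6·0.5.

0.15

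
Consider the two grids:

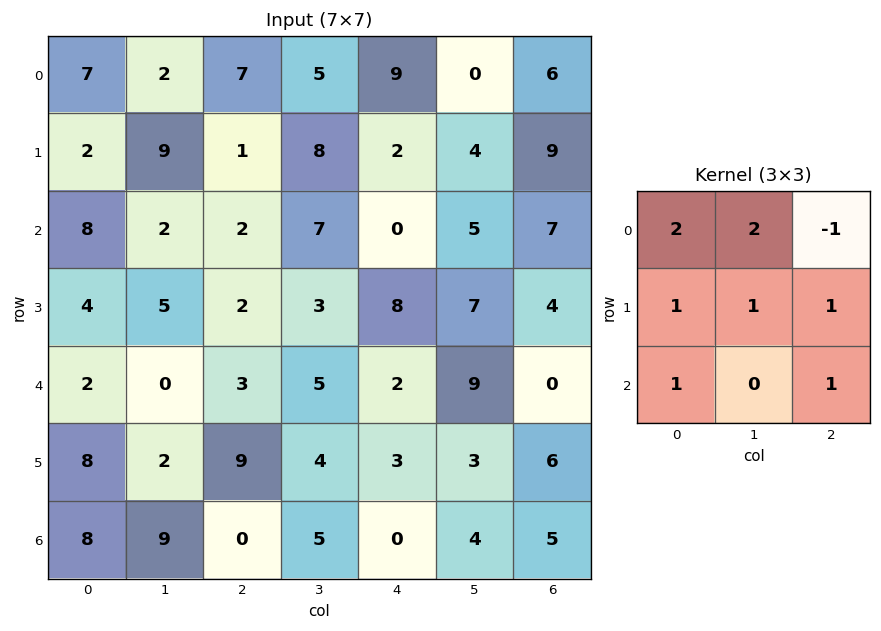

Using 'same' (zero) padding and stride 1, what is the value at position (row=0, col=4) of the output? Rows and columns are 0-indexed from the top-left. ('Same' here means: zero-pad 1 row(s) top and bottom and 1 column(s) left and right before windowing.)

26

The receptive field on the zero-padded input at this output position is [0 0 0 / 5 9 0 / 8 2 4]. Elementwise product with the kernel and sum: 0·2 + 0·2 + 0·-1 + 5·1 + 9·1 + 0·1 + 8·1 + 4·1.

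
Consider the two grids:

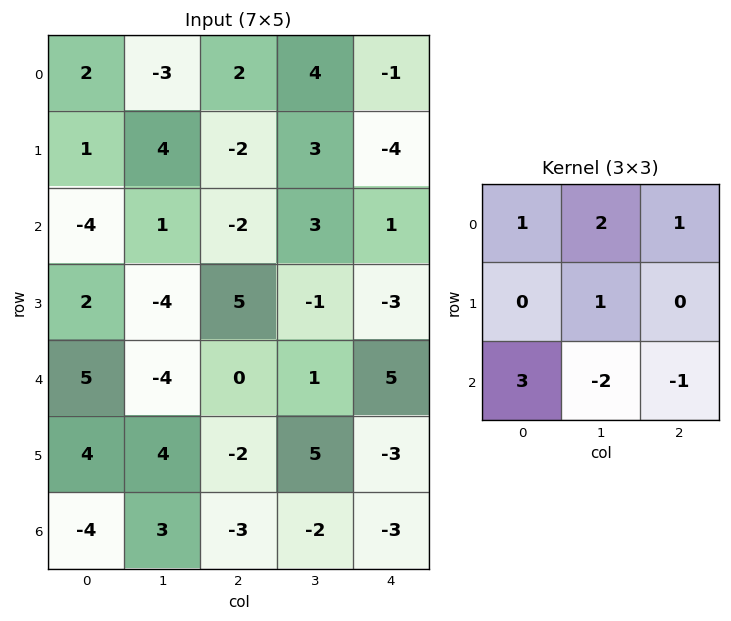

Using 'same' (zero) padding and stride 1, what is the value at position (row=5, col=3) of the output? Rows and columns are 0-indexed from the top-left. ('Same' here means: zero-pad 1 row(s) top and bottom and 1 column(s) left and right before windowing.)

10

The receptive field on the zero-padded input at this output position is [0 1 5 / -2 5 -3 / -3 -2 -3]. Elementwise product with the kernel and sum: 0·1 + 1·2 + 5·1 + 5·1 + -3·3 + -2·-2 + -3·-1.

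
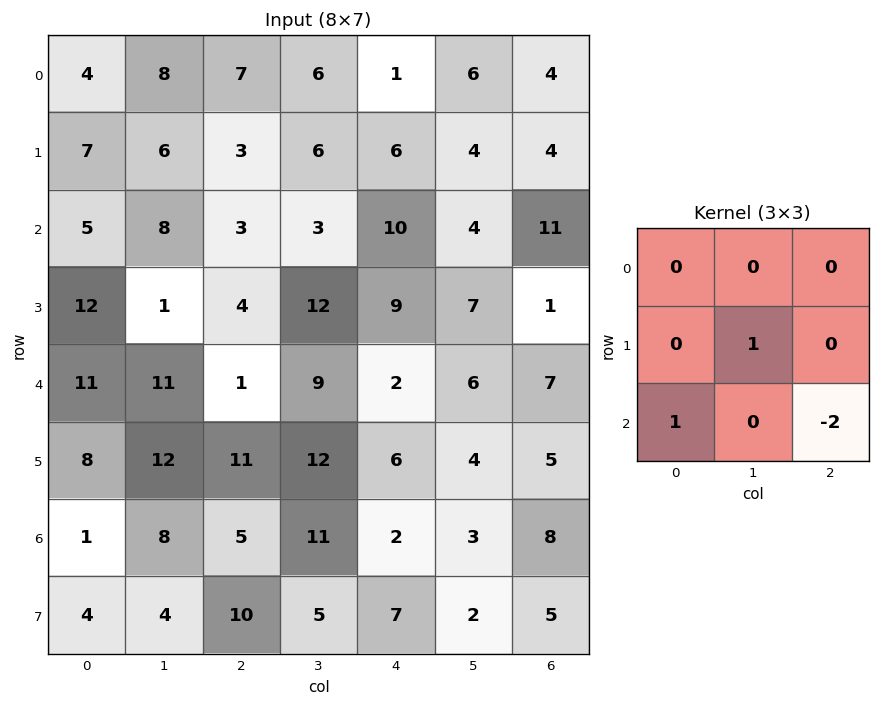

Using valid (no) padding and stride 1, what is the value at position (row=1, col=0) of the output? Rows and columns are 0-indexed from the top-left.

The receptive field on the input at this output position is [7 6 3 / 5 8 3 / 12 1 4]. Elementwise product with the kernel and sum: 8·1 + 12·1 + 4·-2.

12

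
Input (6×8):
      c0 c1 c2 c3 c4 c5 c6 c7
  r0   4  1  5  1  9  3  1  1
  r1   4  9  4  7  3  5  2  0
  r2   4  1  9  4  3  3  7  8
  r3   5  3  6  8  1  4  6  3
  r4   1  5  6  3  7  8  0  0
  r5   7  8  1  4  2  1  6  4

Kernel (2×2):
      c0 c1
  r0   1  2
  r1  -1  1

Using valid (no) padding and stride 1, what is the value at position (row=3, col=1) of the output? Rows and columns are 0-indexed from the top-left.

The receptive field on the input at this output position is [3 6 / 5 6]. Elementwise product with the kernel and sum: 3·1 + 6·2 + 5·-1 + 6·1.

16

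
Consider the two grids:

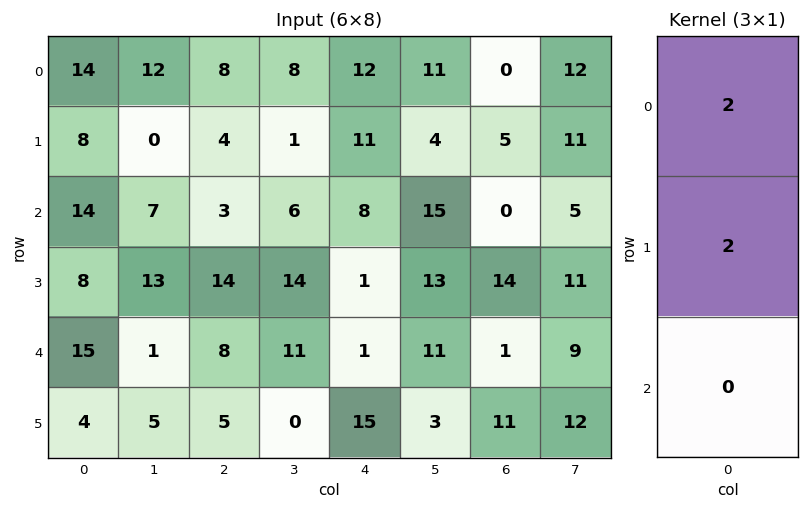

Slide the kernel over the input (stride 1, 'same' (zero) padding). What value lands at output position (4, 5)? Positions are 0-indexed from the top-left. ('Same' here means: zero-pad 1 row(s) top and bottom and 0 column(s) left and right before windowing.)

48

The receptive field on the zero-padded input at this output position is [13 / 11 / 3]. Elementwise product with the kernel and sum: 13·2 + 11·2.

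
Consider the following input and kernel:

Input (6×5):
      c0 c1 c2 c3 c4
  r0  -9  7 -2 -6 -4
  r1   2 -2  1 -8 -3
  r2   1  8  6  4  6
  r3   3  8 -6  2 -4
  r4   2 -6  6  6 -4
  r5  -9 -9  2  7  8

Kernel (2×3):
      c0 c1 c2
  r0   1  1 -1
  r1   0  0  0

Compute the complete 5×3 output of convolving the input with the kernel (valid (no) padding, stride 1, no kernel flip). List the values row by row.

Output[0,0]: The receptive field on the input at this output position is [-9 7 -2 / 2 -2 1]. Elementwise product with the kernel and sum: -9·1 + 7·1 + -2·-1.
Output[0,1]: The receptive field on the input at this output position is [7 -2 -6 / -2 1 -8]. Elementwise product with the kernel and sum: 7·1 + -2·1 + -6·-1.

0 11 -4
-1 7 -4
3 10 4
17 0 0
-10 -6 16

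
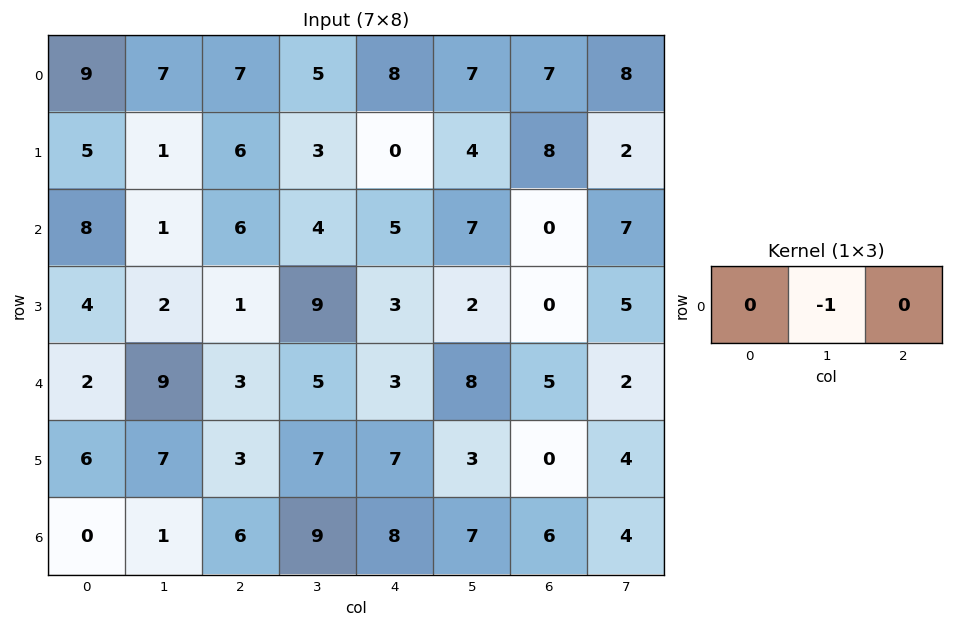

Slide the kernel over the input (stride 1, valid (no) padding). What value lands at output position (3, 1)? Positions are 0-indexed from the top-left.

-1

The receptive field on the input at this output position is [2 1 9]. Elementwise product with the kernel and sum: 1·-1.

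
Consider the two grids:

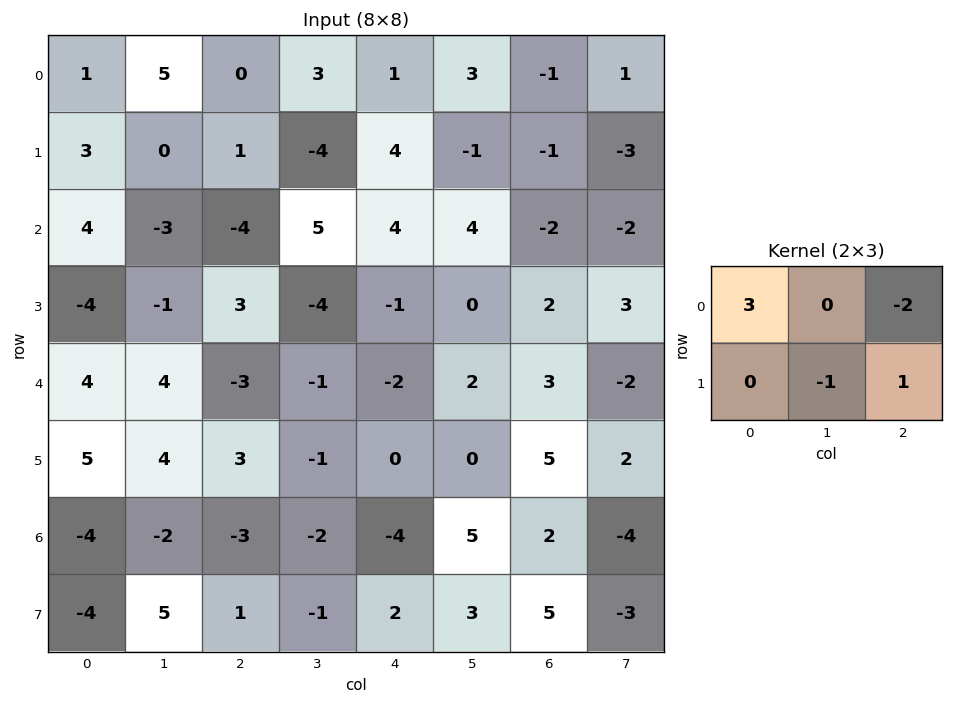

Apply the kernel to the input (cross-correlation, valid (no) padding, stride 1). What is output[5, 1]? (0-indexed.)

15

The receptive field on the input at this output position is [4 3 -1 / -2 -3 -2]. Elementwise product with the kernel and sum: 4·3 + -1·-2 + -3·-1 + -2·1.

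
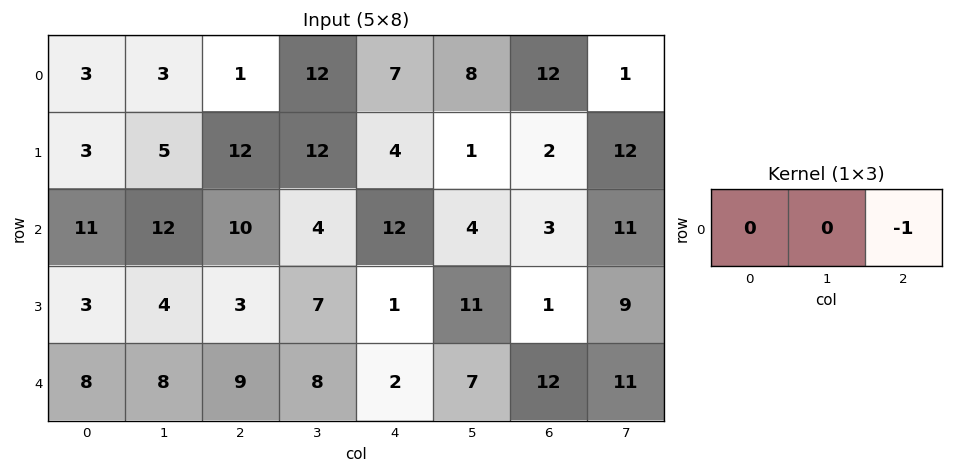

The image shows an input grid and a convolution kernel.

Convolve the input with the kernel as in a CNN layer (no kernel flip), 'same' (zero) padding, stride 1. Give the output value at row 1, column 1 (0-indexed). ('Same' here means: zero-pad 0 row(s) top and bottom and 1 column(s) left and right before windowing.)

The receptive field on the zero-padded input at this output position is [3 5 12]. Elementwise product with the kernel and sum: 12·-1.

-12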